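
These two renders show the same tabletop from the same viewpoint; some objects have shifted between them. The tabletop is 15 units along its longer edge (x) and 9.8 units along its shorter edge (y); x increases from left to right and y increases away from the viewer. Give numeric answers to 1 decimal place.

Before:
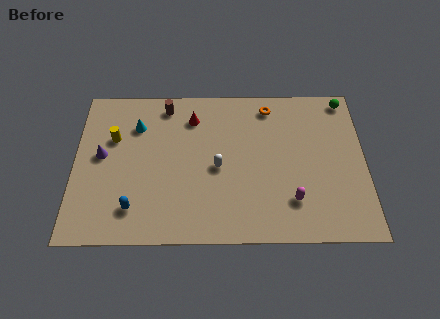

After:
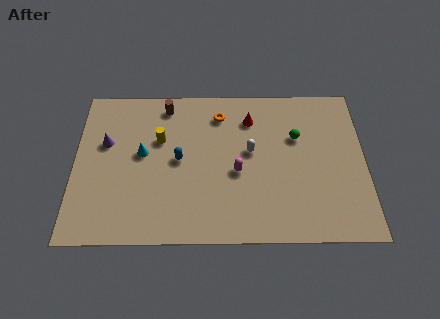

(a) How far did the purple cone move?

0.8

The purple cone was near (1.4, 5.3) before and (1.6, 6.1) after, so it travelled √(0.2² + 0.8²) ≈ 0.8 units.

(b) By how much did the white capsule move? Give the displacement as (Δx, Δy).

(1.7, 1.0)

The white capsule started near (7.4, 4.5) and ended near (9.1, 5.5).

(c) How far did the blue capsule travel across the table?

3.8

From (3.1, 2.0) to (5.4, 5.0), the blue capsule covered √(2.3² + 3.0²) ≈ 3.8 units.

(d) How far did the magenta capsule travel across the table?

3.3

From (11.2, 2.4) to (8.4, 4.2), the magenta capsule covered √(2.8² + 1.8²) ≈ 3.3 units.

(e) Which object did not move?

the brown cylinder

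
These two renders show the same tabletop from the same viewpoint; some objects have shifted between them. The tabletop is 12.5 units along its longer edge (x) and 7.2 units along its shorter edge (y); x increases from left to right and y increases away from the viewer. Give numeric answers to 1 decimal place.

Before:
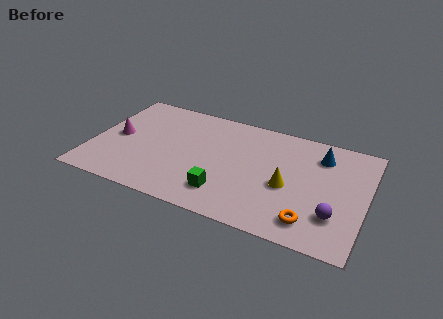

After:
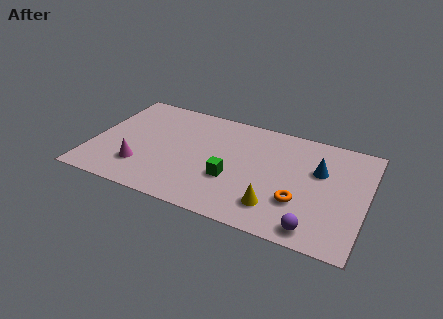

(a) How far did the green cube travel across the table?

1.0

The green cube moved from about (6.3, 1.6) to (6.5, 2.6), a distance of √(0.2² + 1.0²) ≈ 1.0.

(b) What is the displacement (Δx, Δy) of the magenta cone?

(1.3, -1.7)

From the two frames, the magenta cone sits at roughly (1.1, 3.6) before and (2.4, 1.9) after.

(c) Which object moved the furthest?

the magenta cone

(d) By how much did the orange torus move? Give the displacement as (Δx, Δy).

(-0.6, 1.0)

From the two frames, the orange torus sits at roughly (10.2, 1.3) before and (9.6, 2.3) after.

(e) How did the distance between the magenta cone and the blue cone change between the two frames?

-1.1

The distance was about 9.4 in the first image and 8.3 in the second, so they moved 1.1 units closer together.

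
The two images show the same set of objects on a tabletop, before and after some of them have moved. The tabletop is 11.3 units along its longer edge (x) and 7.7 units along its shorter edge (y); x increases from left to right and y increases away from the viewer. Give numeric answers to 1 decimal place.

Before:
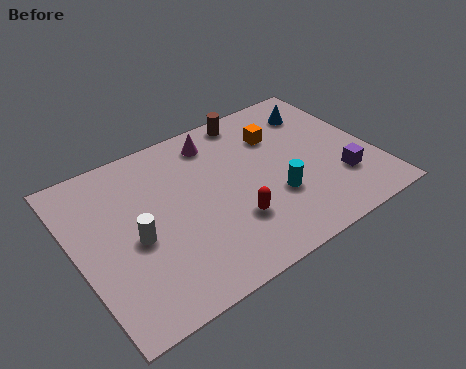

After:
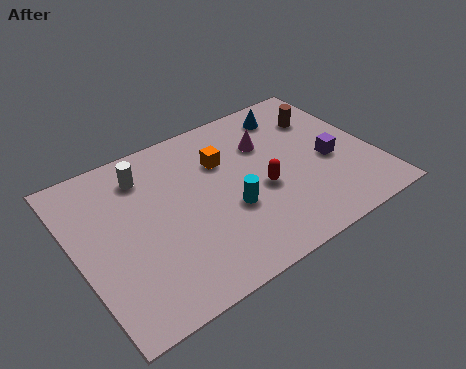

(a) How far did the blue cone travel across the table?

1.1

The blue cone moved from about (9.7, 6.0) to (8.7, 6.4), a distance of √(1.0² + 0.4²) ≈ 1.1.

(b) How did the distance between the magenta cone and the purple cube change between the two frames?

-3.0

Before: roughly 5.9 units apart; after: 2.9. That's 3.0 units closer together.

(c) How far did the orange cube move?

2.2

The orange cube moved from about (8.0, 5.5) to (5.8, 5.3), a distance of √(2.2² + 0.2²) ≈ 2.2.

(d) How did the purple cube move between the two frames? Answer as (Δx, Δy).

(-0.2, 1.1)

The purple cube started near (9.8, 2.2) and ended near (9.6, 3.3).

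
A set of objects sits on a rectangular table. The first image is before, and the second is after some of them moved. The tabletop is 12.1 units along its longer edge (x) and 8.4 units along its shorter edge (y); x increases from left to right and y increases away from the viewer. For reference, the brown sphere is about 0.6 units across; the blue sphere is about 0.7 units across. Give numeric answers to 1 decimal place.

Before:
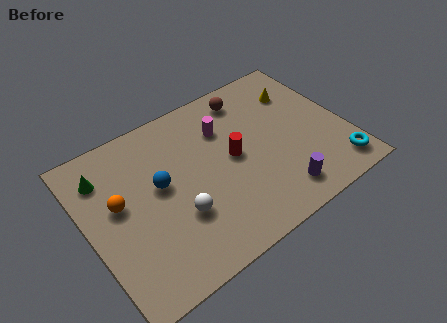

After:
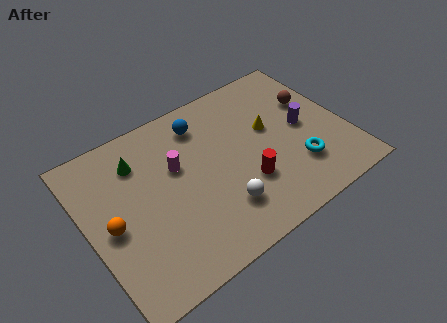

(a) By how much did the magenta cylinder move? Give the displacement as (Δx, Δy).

(-2.4, -0.8)

The magenta cylinder was at about (6.7, 6.0) and moved to about (4.3, 5.2).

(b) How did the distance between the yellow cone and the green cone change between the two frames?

-3.1

The distance was about 9.3 in the first image and 6.2 in the second, so they moved 3.1 units closer together.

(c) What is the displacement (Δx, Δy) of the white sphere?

(1.9, -0.7)

From the two frames, the white sphere sits at roughly (3.9, 2.8) before and (5.8, 2.1) after.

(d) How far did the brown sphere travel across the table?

3.3

From (8.1, 7.1) to (10.9, 5.4), the brown sphere covered √(2.8² + 1.7²) ≈ 3.3 units.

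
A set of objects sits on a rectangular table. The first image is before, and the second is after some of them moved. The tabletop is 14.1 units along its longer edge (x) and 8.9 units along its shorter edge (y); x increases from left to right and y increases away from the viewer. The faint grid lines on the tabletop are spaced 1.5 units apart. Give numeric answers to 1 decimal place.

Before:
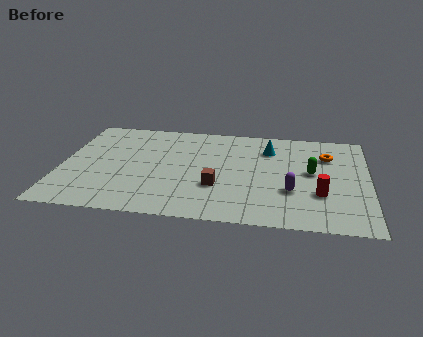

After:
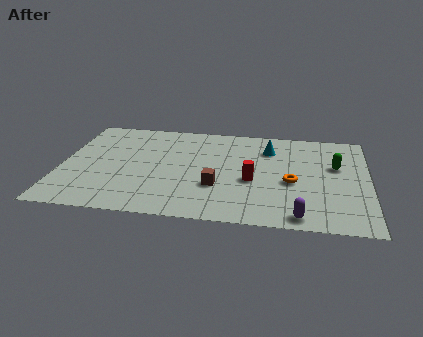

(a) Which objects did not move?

the cyan cone and the brown cube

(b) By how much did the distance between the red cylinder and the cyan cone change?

-1.4

The distance was about 4.5 in the first image and 3.1 in the second, so they moved 1.4 units closer together.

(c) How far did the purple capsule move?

2.1

The purple capsule was near (10.6, 3.0) before and (11.0, 0.9) after, so it travelled √(0.4² + 2.1²) ≈ 2.1 units.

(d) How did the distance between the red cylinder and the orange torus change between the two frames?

-1.7

The distance was about 3.5 in the first image and 1.8 in the second, so they moved 1.7 units closer together.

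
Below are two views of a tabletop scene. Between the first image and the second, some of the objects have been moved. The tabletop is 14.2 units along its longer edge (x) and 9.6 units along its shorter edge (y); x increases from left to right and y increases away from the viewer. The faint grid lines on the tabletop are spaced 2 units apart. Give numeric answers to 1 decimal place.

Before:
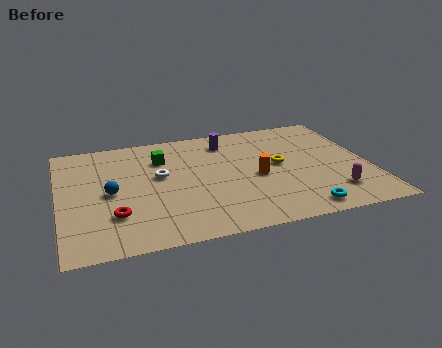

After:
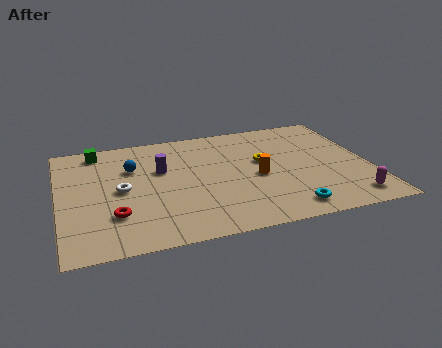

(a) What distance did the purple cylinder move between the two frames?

3.7

The purple cylinder was near (7.9, 7.8) before and (4.7, 6.0) after, so it travelled √(3.2² + 1.8²) ≈ 3.7 units.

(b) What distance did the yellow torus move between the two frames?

0.9

The yellow torus was near (10.1, 5.1) before and (9.4, 5.6) after, so it travelled √(0.7² + 0.5²) ≈ 0.9 units.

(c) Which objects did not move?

the red torus and the orange cylinder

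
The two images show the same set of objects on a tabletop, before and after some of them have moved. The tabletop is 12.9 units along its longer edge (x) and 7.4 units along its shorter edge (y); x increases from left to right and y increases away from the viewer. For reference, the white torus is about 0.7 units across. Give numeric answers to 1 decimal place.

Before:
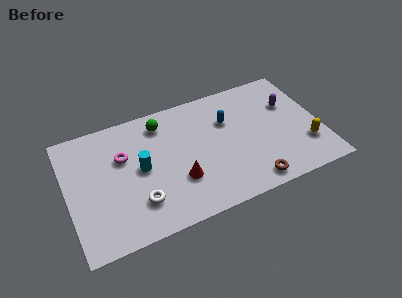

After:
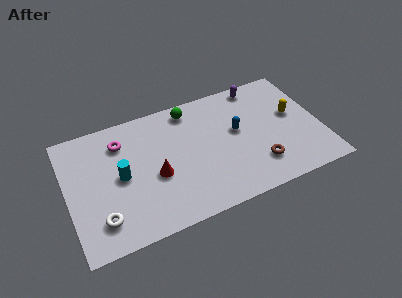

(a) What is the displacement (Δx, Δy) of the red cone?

(-1.1, 0.7)

The red cone was at about (5.5, 2.4) and moved to about (4.4, 3.1).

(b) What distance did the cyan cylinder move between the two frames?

1.0

The cyan cylinder moved from about (3.7, 3.8) to (2.7, 3.7), a distance of √(1.0² + 0.1²) ≈ 1.0.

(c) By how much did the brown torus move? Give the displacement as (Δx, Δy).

(0.5, 0.9)

From the two frames, the brown torus sits at roughly (9.0, 0.9) before and (9.5, 1.8) after.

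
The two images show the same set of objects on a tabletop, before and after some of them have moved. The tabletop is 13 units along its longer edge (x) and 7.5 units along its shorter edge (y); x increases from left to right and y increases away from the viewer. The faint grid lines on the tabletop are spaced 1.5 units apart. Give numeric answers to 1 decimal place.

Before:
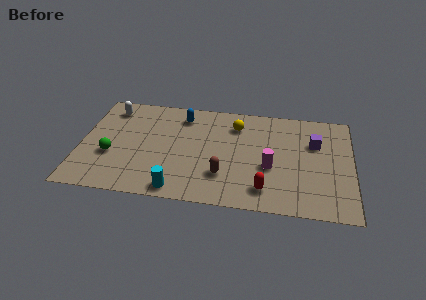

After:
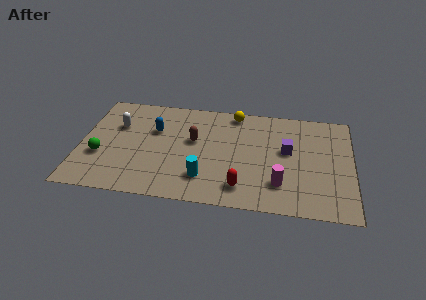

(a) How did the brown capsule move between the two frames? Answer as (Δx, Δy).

(-1.5, 2.3)

The brown capsule was at about (6.9, 2.1) and moved to about (5.4, 4.4).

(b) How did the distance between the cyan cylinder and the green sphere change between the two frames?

+1.2

The distance was about 3.9 in the first image and 5.1 in the second, so they moved 1.2 units further apart.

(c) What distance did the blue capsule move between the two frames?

1.8

The blue capsule moved from about (4.8, 6.1) to (3.5, 4.9), a distance of √(1.3² + 1.2²) ≈ 1.8.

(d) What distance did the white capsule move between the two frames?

1.3

From (1.3, 6.2) to (1.7, 5.0), the white capsule covered √(0.4² + 1.2²) ≈ 1.3 units.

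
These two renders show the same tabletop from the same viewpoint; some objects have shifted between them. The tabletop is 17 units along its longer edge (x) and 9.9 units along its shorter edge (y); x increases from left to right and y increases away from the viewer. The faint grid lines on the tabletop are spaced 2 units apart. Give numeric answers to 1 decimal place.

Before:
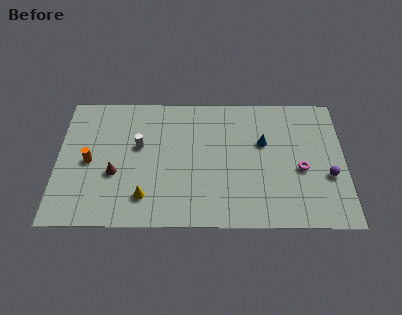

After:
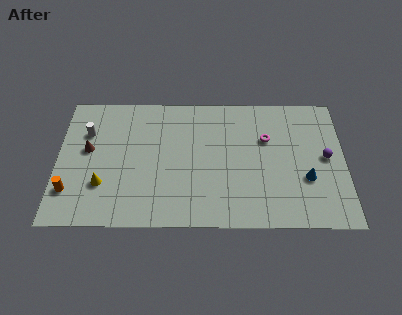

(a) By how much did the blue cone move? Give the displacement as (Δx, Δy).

(2.5, -2.7)

From the two frames, the blue cone sits at roughly (12.2, 6.2) before and (14.7, 3.5) after.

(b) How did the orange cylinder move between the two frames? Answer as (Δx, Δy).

(-1.1, -2.2)

The orange cylinder was at about (1.9, 4.7) and moved to about (0.8, 2.5).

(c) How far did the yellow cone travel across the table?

2.7

The yellow cone was near (5.2, 2.1) before and (2.7, 3.0) after, so it travelled √(2.5² + 0.9²) ≈ 2.7 units.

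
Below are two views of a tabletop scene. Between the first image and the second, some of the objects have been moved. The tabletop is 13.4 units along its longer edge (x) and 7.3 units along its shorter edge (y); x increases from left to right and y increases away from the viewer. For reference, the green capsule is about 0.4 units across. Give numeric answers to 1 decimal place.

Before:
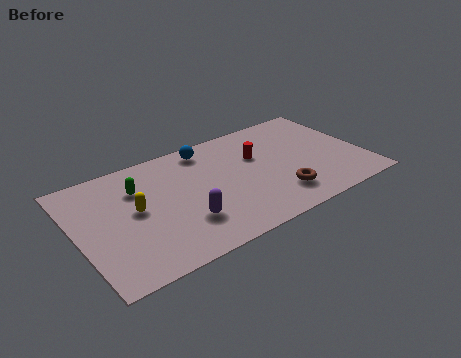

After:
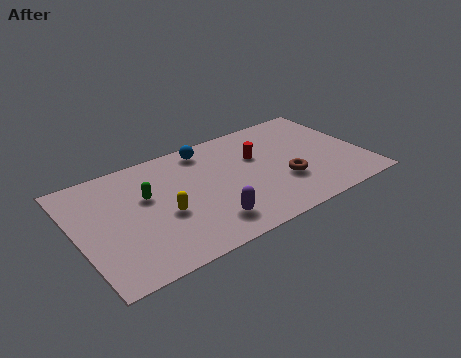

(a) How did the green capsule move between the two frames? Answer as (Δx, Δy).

(0.3, -0.7)

From the two frames, the green capsule sits at roughly (3.0, 5.2) before and (3.3, 4.5) after.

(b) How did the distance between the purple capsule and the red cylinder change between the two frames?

-0.4

The distance was about 4.7 in the first image and 4.3 in the second, so they moved 0.4 units closer together.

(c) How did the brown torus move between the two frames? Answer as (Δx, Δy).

(0.4, 0.8)

The brown torus started near (9.1, 1.7) and ended near (9.5, 2.5).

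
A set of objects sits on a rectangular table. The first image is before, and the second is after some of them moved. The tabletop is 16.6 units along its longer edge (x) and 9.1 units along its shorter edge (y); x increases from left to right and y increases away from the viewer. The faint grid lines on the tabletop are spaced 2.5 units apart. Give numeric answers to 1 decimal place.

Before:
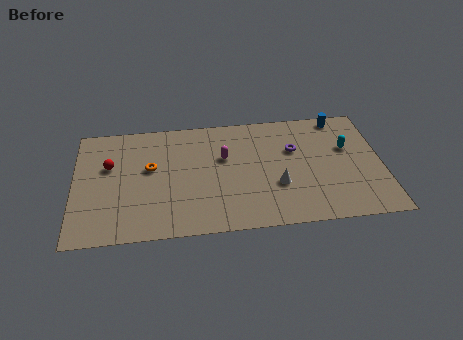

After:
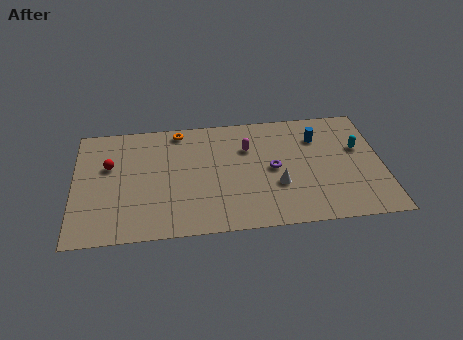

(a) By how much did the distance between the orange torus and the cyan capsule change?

-0.7

The distance was about 10.7 in the first image and 10.0 in the second, so they moved 0.7 units closer together.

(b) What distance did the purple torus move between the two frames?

1.8

The purple torus moved from about (11.9, 5.9) to (10.7, 4.5), a distance of √(1.2² + 1.4²) ≈ 1.8.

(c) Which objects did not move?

the red sphere and the white cone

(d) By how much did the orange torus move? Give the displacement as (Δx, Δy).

(1.6, 2.8)

From the two frames, the orange torus sits at roughly (4.1, 5.3) before and (5.7, 8.1) after.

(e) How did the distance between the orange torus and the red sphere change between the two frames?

+2.3

The distance was about 2.2 in the first image and 4.5 in the second, so they moved 2.3 units further apart.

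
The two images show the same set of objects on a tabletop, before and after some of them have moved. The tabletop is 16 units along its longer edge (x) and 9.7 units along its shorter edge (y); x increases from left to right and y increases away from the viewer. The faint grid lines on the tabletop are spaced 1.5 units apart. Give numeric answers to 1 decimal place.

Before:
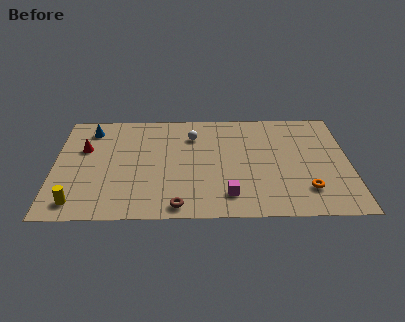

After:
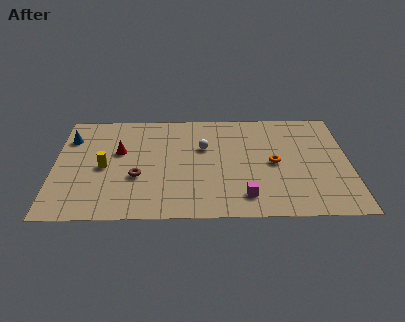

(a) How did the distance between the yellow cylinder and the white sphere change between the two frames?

-2.9

The distance was about 8.6 in the first image and 5.7 in the second, so they moved 2.9 units closer together.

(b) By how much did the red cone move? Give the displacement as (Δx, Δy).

(1.9, -0.3)

From the two frames, the red cone sits at roughly (1.6, 6.2) before and (3.5, 5.9) after.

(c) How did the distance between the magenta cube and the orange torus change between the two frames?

-0.9

The distance was about 4.2 in the first image and 3.3 in the second, so they moved 0.9 units closer together.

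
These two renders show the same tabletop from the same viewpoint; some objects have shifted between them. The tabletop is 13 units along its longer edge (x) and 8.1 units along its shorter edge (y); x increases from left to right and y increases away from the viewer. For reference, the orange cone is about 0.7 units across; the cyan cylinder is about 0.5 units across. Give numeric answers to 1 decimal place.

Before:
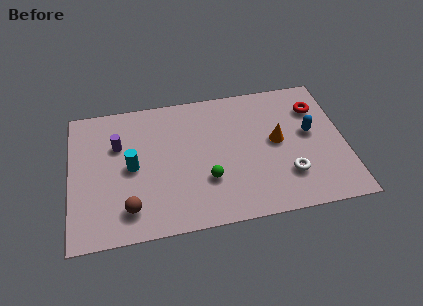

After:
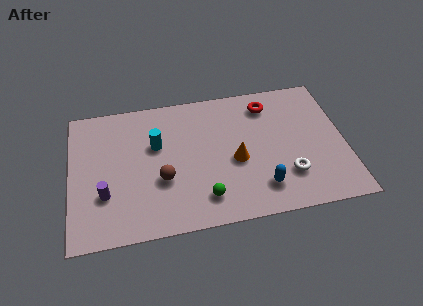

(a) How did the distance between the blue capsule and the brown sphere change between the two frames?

-4.4

The distance was about 9.2 in the first image and 4.8 in the second, so they moved 4.4 units closer together.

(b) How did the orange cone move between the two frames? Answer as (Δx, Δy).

(-2.0, -0.8)

The orange cone was at about (9.8, 4.3) and moved to about (7.8, 3.5).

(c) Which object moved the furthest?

the blue capsule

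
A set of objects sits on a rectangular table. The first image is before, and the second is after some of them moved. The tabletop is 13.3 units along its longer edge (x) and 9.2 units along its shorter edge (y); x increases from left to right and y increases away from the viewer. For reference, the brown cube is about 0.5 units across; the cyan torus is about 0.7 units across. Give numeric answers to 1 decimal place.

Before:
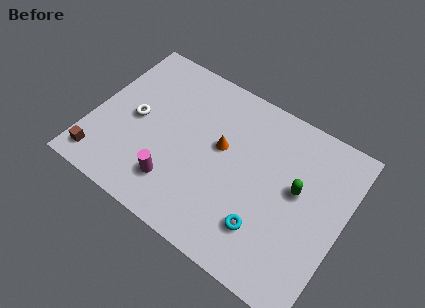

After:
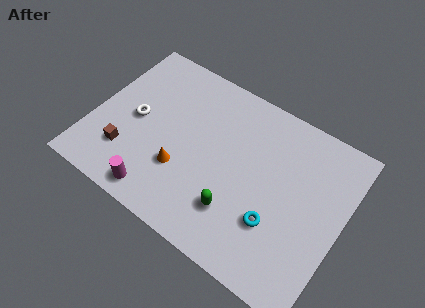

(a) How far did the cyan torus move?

0.8

The cyan torus moved from about (9.6, 2.3) to (10.1, 2.9), a distance of √(0.5² + 0.6²) ≈ 0.8.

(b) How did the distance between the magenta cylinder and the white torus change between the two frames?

+0.4

The distance was about 3.5 in the first image and 3.9 in the second, so they moved 0.4 units further apart.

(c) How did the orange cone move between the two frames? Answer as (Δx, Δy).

(-1.7, -2.3)

The orange cone started near (6.7, 5.3) and ended near (5.0, 3.0).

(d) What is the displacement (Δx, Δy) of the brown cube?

(1.2, 1.1)

The brown cube started near (0.9, 1.3) and ended near (2.1, 2.4).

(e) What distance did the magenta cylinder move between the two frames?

1.2

The magenta cylinder moved from about (4.8, 2.1) to (4.1, 1.1), a distance of √(0.7² + 1.0²) ≈ 1.2.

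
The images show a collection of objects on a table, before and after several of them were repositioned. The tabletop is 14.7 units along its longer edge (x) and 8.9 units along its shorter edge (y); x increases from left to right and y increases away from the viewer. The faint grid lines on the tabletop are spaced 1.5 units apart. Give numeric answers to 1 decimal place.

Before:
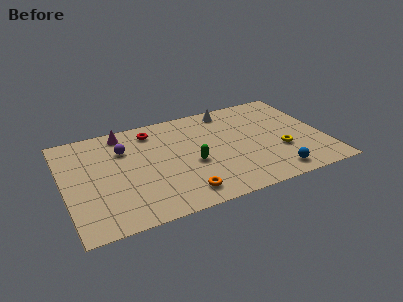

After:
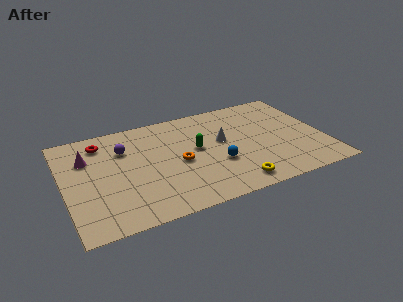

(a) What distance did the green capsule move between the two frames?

1.3

The green capsule moved from about (7.1, 3.7) to (7.5, 4.9), a distance of √(0.4² + 1.2²) ≈ 1.3.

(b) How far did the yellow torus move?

3.5

The yellow torus moved from about (12.1, 3.1) to (9.2, 1.2), a distance of √(2.9² + 1.9²) ≈ 3.5.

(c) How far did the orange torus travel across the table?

2.7

From (6.3, 1.4) to (6.4, 4.1), the orange torus covered √(0.1² + 2.7²) ≈ 2.7 units.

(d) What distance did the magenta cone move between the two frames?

2.7

From (3.6, 7.8) to (1.4, 6.2), the magenta cone covered √(2.2² + 1.6²) ≈ 2.7 units.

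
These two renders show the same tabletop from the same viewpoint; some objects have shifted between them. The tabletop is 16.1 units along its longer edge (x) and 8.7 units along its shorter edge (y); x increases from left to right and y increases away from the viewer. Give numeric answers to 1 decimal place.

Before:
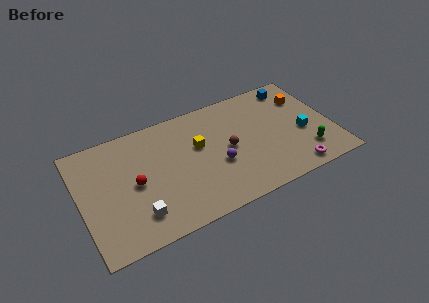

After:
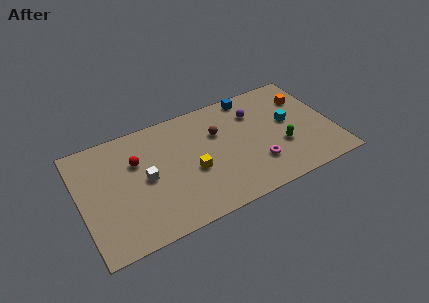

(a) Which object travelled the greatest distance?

the purple sphere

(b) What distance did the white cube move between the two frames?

2.5

From (3.3, 1.9) to (4.1, 4.3), the white cube covered √(0.8² + 2.4²) ≈ 2.5 units.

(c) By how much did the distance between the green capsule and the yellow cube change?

-1.7

Before: roughly 7.4 units apart; after: 5.7. That's 1.7 units closer together.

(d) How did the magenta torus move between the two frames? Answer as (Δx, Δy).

(-2.2, 1.4)

The magenta torus was at about (13.2, 1.0) and moved to about (11.0, 2.4).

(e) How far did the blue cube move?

2.8

The blue cube was near (14.1, 7.5) before and (11.3, 7.8) after, so it travelled √(2.8² + 0.3²) ≈ 2.8 units.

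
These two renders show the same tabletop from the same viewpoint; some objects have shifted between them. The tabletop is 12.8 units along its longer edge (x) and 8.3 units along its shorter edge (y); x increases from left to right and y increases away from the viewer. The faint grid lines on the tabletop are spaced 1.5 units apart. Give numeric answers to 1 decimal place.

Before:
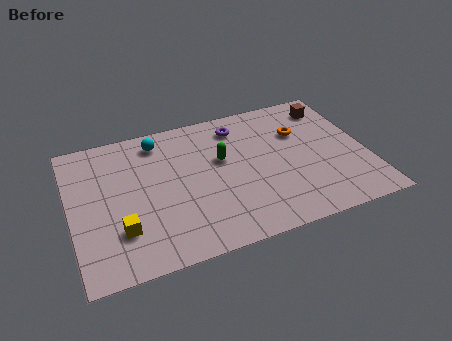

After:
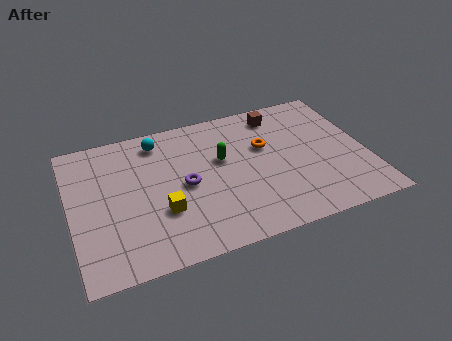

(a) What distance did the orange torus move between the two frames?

1.6

From (10.1, 5.6) to (8.5, 5.2), the orange torus covered √(1.6² + 0.4²) ≈ 1.6 units.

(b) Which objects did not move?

the cyan sphere and the green capsule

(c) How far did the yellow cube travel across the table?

1.9

From (2.0, 2.3) to (3.8, 2.8), the yellow cube covered √(1.8² + 0.5²) ≈ 1.9 units.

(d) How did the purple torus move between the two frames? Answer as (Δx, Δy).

(-2.6, -2.8)

The purple torus started near (7.5, 6.8) and ended near (4.9, 4.0).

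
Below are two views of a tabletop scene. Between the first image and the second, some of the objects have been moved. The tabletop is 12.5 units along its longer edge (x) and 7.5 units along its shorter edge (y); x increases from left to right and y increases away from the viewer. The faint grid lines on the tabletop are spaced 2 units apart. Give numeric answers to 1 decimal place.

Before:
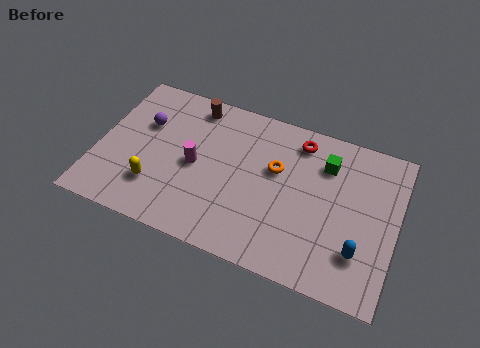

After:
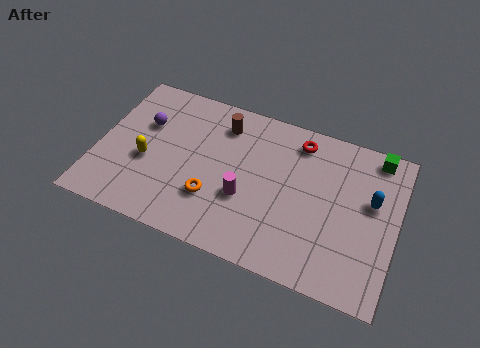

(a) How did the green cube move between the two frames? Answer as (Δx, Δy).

(2.0, 1.1)

From the two frames, the green cube sits at roughly (9.4, 5.6) before and (11.4, 6.7) after.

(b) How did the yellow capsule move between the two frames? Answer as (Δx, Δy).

(-0.5, 1.1)

The yellow capsule started near (2.6, 2.0) and ended near (2.1, 3.1).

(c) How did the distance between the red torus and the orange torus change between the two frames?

+3.2

They were about 1.9 units apart before and 5.1 after — 3.2 units further apart.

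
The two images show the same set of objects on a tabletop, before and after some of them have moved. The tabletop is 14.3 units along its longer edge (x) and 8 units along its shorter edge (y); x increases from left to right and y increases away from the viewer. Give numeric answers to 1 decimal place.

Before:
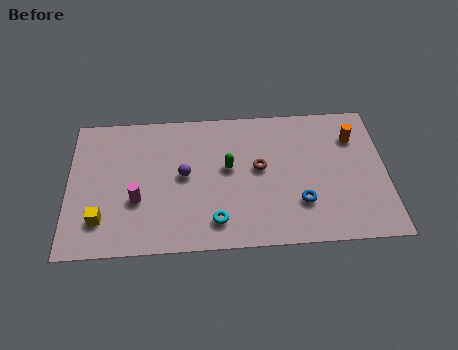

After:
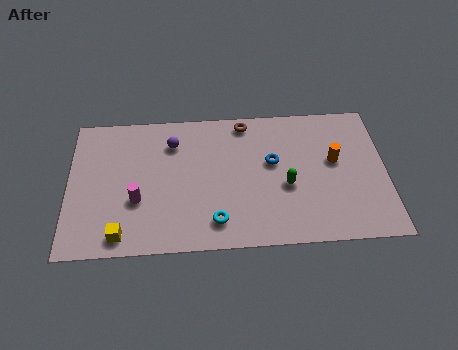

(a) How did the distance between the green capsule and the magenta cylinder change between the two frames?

+2.3

The distance was about 4.4 in the first image and 6.7 in the second, so they moved 2.3 units further apart.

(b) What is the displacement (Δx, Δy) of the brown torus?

(-0.6, 2.7)

From the two frames, the brown torus sits at roughly (8.6, 4.4) before and (8.0, 7.1) after.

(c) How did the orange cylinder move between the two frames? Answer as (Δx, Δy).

(-0.9, -1.3)

The orange cylinder started near (12.9, 5.9) and ended near (12.0, 4.6).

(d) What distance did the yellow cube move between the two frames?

1.3

The yellow cube was near (1.5, 1.9) before and (2.4, 1.0) after, so it travelled √(0.9² + 0.9²) ≈ 1.3 units.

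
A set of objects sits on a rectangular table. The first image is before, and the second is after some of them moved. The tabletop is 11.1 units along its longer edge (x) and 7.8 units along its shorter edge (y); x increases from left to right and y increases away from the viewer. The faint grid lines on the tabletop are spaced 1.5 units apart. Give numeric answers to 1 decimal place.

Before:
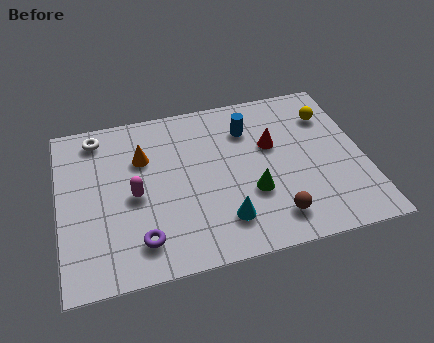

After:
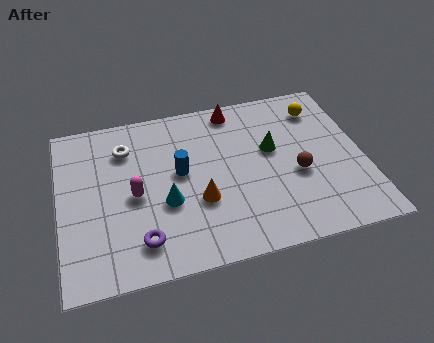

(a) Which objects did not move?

the purple torus and the magenta capsule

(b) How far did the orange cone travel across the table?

3.1

From (3.1, 5.3) to (5.0, 2.8), the orange cone covered √(1.9² + 2.5²) ≈ 3.1 units.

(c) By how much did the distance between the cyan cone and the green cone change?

+2.8

Before: roughly 1.5 units apart; after: 4.3. That's 2.8 units further apart.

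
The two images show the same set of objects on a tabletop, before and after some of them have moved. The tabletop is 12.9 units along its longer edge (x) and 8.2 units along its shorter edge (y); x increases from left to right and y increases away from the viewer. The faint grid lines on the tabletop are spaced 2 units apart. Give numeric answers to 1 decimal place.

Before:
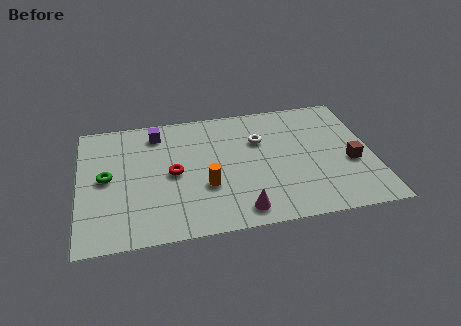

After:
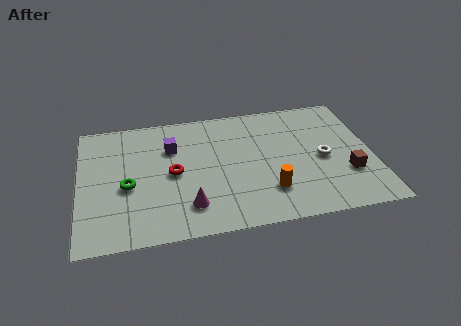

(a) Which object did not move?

the red torus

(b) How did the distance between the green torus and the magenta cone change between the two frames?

-3.4

Before: roughly 6.5 units apart; after: 3.1. That's 3.4 units closer together.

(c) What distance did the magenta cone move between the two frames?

2.3

The magenta cone was near (6.9, 1.1) before and (4.7, 1.8) after, so it travelled √(2.2² + 0.7²) ≈ 2.3 units.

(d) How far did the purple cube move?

1.3

From (3.5, 6.8) to (4.1, 5.7), the purple cube covered √(0.6² + 1.1²) ≈ 1.3 units.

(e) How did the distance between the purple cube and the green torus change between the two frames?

-0.5

The distance was about 3.5 in the first image and 3.0 in the second, so they moved 0.5 units closer together.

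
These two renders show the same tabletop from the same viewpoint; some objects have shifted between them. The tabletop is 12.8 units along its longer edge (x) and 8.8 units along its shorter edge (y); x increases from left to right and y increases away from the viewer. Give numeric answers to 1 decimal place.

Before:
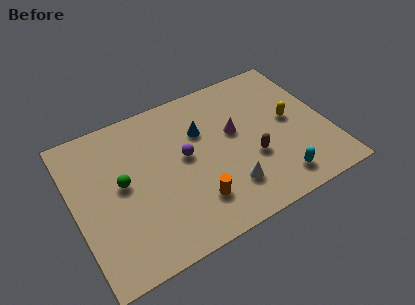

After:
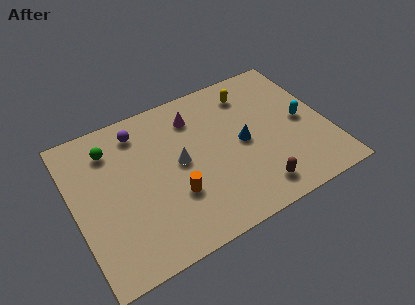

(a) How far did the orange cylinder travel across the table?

1.2

From (5.7, 2.1) to (4.8, 2.9), the orange cylinder covered √(0.9² + 0.8²) ≈ 1.2 units.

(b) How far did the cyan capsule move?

3.4

The cyan capsule moved from about (9.8, 1.4) to (11.6, 4.3), a distance of √(1.8² + 2.9²) ≈ 3.4.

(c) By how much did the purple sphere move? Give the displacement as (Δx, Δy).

(-2.0, 2.5)

The purple sphere was at about (5.6, 4.8) and moved to about (3.6, 7.3).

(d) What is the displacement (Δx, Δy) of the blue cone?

(1.9, -1.6)

The blue cone started near (6.6, 5.9) and ended near (8.5, 4.3).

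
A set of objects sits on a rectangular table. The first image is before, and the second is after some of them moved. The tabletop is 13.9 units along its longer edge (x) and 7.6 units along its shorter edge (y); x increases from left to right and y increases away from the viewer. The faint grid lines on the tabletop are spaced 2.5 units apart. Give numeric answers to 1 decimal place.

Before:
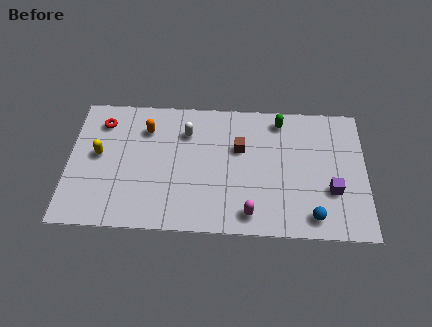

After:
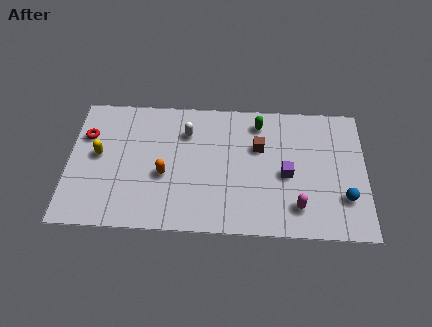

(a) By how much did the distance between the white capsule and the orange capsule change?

+0.8

Before: roughly 1.9 units apart; after: 2.7. That's 0.8 units further apart.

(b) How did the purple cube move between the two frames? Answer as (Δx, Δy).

(-2.1, 0.8)

The purple cube started near (12.3, 2.6) and ended near (10.2, 3.4).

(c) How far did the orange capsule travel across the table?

2.8

From (3.6, 5.7) to (4.5, 3.1), the orange capsule covered √(0.9² + 2.6²) ≈ 2.8 units.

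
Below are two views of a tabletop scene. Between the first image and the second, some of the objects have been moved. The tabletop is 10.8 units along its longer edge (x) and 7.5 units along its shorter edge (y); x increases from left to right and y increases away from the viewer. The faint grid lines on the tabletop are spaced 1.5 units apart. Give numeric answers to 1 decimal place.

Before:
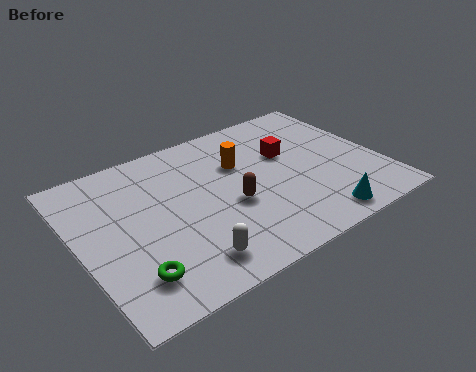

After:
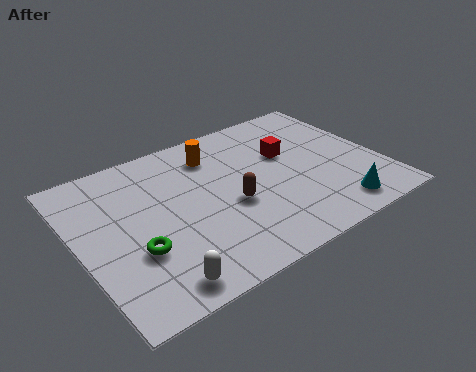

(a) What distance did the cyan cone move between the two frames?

0.7

The cyan cone moved from about (8.0, 0.9) to (8.7, 1.1), a distance of √(0.7² + 0.2²) ≈ 0.7.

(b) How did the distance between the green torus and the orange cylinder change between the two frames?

-0.9

Before: roughly 5.6 units apart; after: 4.7. That's 0.9 units closer together.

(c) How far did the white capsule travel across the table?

1.3

The white capsule was near (3.4, 1.3) before and (2.2, 0.9) after, so it travelled √(1.2² + 0.4²) ≈ 1.3 units.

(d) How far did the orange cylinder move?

1.2

The orange cylinder was near (6.0, 5.0) before and (5.2, 5.9) after, so it travelled √(0.8² + 0.9²) ≈ 1.2 units.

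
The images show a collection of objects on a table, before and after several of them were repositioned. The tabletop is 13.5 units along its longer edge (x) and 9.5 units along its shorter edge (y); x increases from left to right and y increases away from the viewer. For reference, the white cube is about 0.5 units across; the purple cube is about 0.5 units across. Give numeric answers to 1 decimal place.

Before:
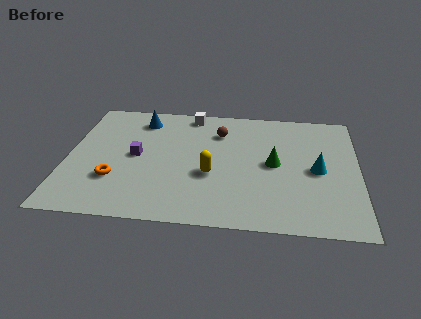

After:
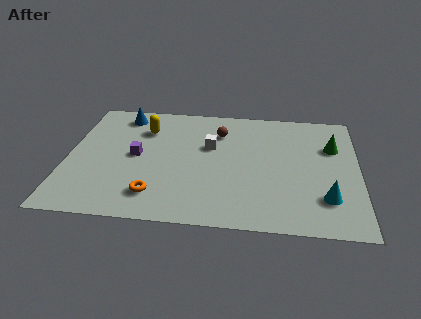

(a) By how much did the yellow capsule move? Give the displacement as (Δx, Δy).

(-3.2, 3.3)

The yellow capsule started near (6.7, 3.7) and ended near (3.5, 7.0).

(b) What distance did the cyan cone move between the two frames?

2.1

From (11.6, 4.5) to (12.0, 2.4), the cyan cone covered √(0.4² + 2.1²) ≈ 2.1 units.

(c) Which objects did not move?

the brown sphere and the purple cube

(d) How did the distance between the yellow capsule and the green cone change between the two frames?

+5.7

The distance was about 3.1 in the first image and 8.8 in the second, so they moved 5.7 units further apart.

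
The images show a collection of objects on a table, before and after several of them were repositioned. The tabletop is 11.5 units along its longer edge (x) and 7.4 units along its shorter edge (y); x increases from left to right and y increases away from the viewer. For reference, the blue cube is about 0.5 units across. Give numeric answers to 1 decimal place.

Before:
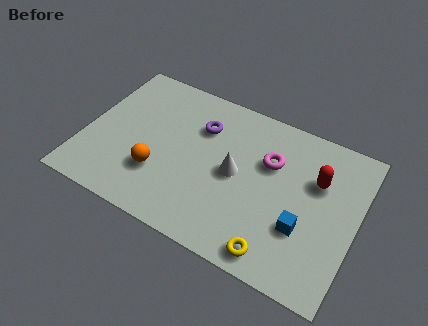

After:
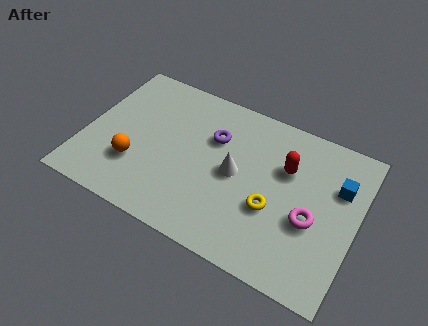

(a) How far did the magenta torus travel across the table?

2.8

The magenta torus moved from about (7.7, 4.9) to (9.7, 3.0), a distance of √(2.0² + 1.9²) ≈ 2.8.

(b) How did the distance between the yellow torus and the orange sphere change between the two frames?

+0.4

They were about 5.4 units apart before and 5.8 after — 0.4 units further apart.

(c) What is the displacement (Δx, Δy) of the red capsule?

(-1.3, 0.0)

The red capsule was at about (9.7, 4.9) and moved to about (8.4, 4.9).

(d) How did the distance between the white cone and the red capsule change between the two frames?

-1.2

Before: roughly 3.5 units apart; after: 2.3. That's 1.2 units closer together.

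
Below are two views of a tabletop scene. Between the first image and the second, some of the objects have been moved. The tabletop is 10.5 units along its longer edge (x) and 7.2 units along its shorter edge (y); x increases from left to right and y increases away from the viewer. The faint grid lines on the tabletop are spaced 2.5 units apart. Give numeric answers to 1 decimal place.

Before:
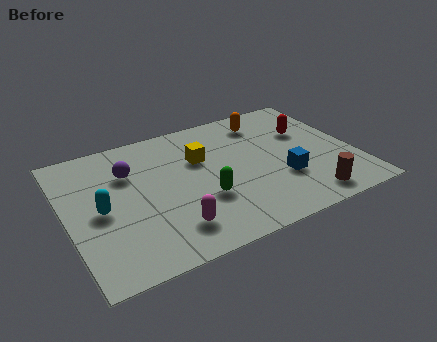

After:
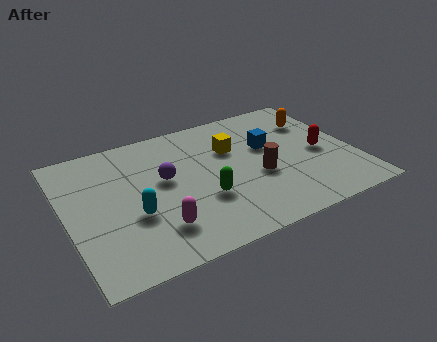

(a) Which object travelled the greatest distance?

the brown cylinder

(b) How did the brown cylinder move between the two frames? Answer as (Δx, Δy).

(-1.5, 1.9)

The brown cylinder was at about (8.4, 1.0) and moved to about (6.9, 2.9).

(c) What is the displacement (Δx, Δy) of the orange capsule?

(1.8, -0.7)

The orange capsule was at about (7.6, 5.9) and moved to about (9.4, 5.2).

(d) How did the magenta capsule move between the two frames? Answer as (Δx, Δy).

(-0.5, 0.2)

From the two frames, the magenta capsule sits at roughly (3.5, 1.5) before and (3.0, 1.7) after.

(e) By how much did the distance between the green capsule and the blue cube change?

+0.4

The distance was about 2.9 in the first image and 3.3 in the second, so they moved 0.4 units further apart.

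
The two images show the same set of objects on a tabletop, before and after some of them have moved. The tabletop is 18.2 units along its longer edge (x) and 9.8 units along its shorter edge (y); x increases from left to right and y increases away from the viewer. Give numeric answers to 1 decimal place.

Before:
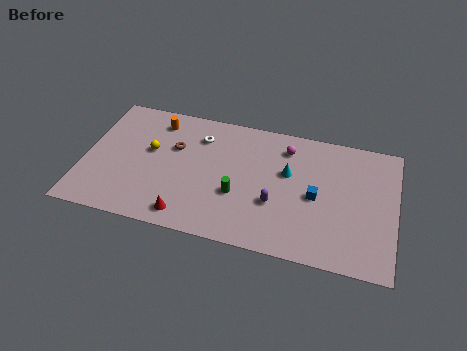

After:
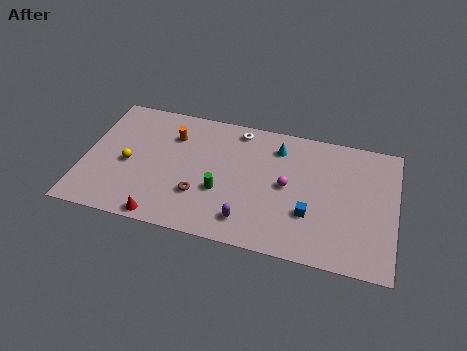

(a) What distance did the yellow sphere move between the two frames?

1.8

The yellow sphere moved from about (3.8, 5.7) to (2.6, 4.4), a distance of √(1.2² + 1.3²) ≈ 1.8.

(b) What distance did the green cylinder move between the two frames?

1.0

The green cylinder moved from about (9.1, 3.6) to (8.1, 3.6), a distance of √(1.0² + 0.0²) ≈ 1.0.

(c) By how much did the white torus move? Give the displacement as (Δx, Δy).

(2.2, 1.1)

The white torus started near (6.6, 7.5) and ended near (8.8, 8.6).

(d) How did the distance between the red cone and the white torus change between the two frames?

+2.5

The distance was about 6.2 in the first image and 8.7 in the second, so they moved 2.5 units further apart.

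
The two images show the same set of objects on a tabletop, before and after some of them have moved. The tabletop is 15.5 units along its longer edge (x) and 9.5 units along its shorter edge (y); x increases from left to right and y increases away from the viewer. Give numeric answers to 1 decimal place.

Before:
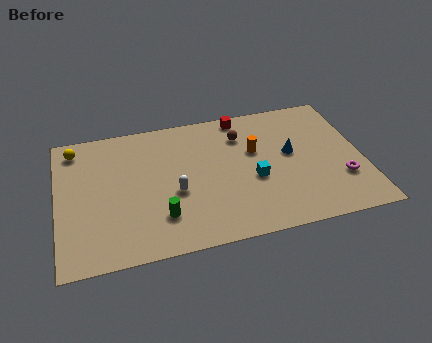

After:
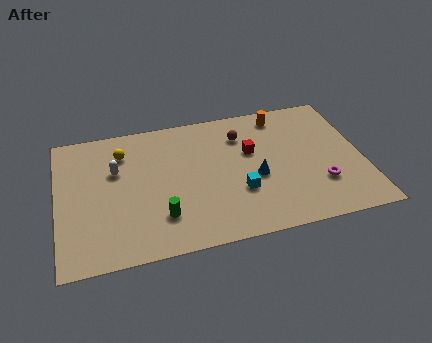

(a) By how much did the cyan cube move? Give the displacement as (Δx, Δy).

(-0.8, -0.7)

The cyan cube started near (9.9, 3.9) and ended near (9.1, 3.2).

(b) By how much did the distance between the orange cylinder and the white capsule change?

+4.2

Before: roughly 4.7 units apart; after: 8.9. That's 4.2 units further apart.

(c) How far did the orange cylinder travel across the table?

2.7

The orange cylinder moved from about (10.1, 5.9) to (11.6, 8.2), a distance of √(1.5² + 2.3²) ≈ 2.7.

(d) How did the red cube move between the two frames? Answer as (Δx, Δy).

(0.3, -2.7)

The red cube started near (9.6, 8.6) and ended near (9.9, 5.9).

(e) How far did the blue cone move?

2.3

From (11.9, 5.3) to (10.0, 4.0), the blue cone covered √(1.9² + 1.3²) ≈ 2.3 units.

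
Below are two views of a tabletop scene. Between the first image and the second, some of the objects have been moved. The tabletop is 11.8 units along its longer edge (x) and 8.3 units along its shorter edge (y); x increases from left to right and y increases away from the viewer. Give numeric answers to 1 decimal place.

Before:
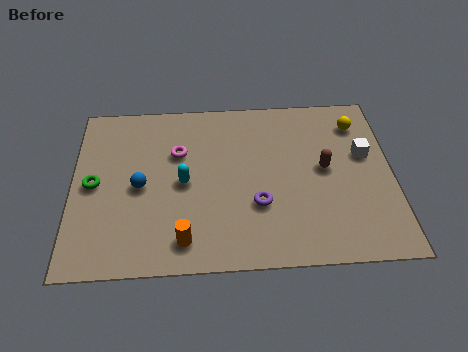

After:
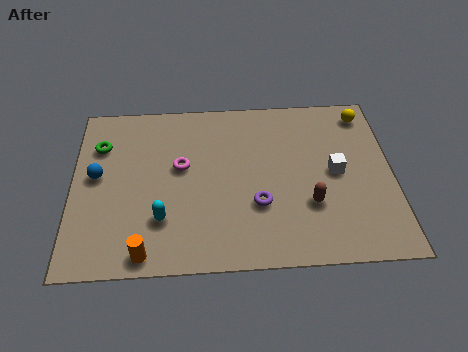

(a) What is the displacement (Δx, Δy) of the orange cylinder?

(-1.4, -0.5)

The orange cylinder started near (4.1, 1.3) and ended near (2.7, 0.8).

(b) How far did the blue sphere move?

1.7

The blue sphere moved from about (2.5, 3.9) to (0.9, 4.5), a distance of √(1.6² + 0.6²) ≈ 1.7.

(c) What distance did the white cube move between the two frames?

1.4

The white cube moved from about (10.8, 5.0) to (9.7, 4.2), a distance of √(1.1² + 0.8²) ≈ 1.4.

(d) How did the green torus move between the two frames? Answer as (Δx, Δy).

(0.2, 1.9)

From the two frames, the green torus sits at roughly (0.8, 4.1) before and (1.0, 6.0) after.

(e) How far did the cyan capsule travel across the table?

1.9

From (4.1, 4.0) to (3.3, 2.3), the cyan capsule covered √(0.8² + 1.7²) ≈ 1.9 units.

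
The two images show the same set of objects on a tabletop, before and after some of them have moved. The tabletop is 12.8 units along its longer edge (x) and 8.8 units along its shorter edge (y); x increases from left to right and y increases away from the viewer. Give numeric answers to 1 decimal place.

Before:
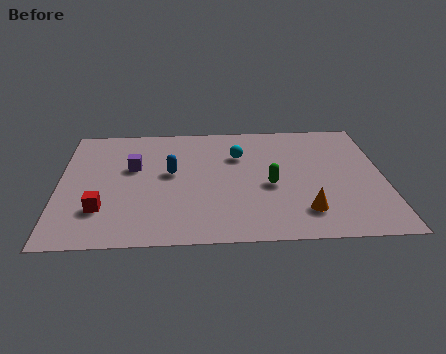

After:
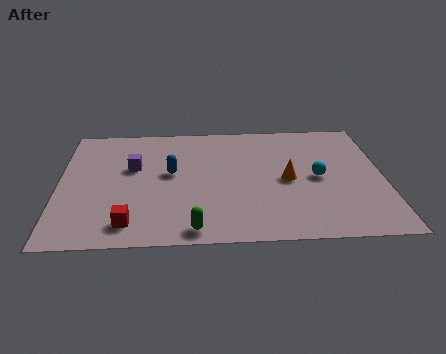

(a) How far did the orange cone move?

2.4

The orange cone moved from about (9.6, 1.9) to (9.0, 4.2), a distance of √(0.6² + 2.3²) ≈ 2.4.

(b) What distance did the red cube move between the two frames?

1.5

The red cube moved from about (1.7, 2.4) to (2.8, 1.4), a distance of √(1.1² + 1.0²) ≈ 1.5.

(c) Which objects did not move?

the purple cube and the blue capsule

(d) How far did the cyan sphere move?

3.6

From (7.1, 6.1) to (10.2, 4.3), the cyan sphere covered √(3.1² + 1.8²) ≈ 3.6 units.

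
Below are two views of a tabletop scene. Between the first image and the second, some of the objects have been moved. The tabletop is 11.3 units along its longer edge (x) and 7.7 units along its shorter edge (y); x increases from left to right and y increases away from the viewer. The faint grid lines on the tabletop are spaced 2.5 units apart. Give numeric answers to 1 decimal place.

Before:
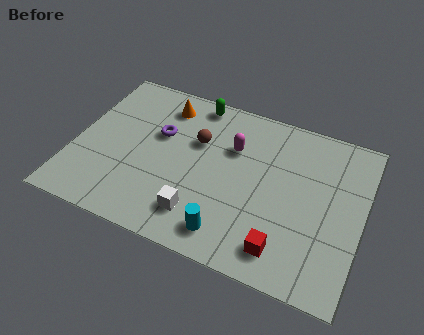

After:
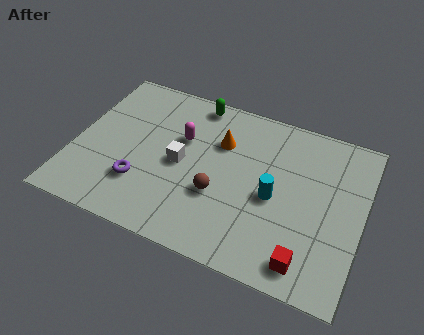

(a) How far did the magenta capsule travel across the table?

2.0

From (6.1, 5.2) to (4.1, 4.9), the magenta capsule covered √(2.0² + 0.3²) ≈ 2.0 units.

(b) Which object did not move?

the green capsule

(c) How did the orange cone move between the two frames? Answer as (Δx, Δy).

(2.4, -1.0)

From the two frames, the orange cone sits at roughly (3.2, 6.3) before and (5.6, 5.3) after.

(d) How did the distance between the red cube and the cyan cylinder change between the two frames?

+0.7

They were about 2.1 units apart before and 2.8 after — 0.7 units further apart.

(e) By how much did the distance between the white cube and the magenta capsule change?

-2.5

The distance was about 3.7 in the first image and 1.2 in the second, so they moved 2.5 units closer together.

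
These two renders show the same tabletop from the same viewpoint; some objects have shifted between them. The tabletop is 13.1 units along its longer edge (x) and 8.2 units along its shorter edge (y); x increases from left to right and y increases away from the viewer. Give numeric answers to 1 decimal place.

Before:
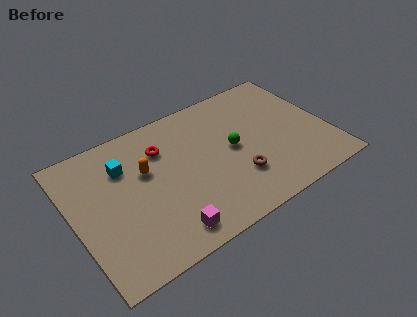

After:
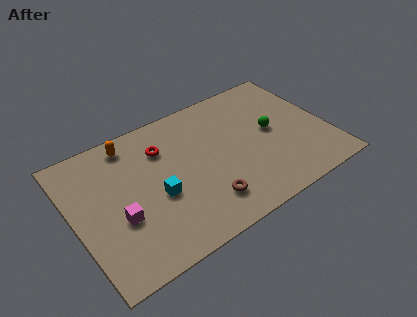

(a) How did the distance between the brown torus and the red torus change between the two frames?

-0.4

The distance was about 4.9 in the first image and 4.5 in the second, so they moved 0.4 units closer together.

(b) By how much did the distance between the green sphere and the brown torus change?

+2.9

They were about 1.8 units apart before and 4.7 after — 2.9 units further apart.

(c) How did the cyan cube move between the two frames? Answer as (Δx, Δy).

(1.3, -2.5)

From the two frames, the cyan cube sits at roughly (2.8, 5.9) before and (4.1, 3.4) after.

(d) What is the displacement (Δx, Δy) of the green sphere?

(2.1, 0.1)

The green sphere was at about (8.2, 4.2) and moved to about (10.3, 4.3).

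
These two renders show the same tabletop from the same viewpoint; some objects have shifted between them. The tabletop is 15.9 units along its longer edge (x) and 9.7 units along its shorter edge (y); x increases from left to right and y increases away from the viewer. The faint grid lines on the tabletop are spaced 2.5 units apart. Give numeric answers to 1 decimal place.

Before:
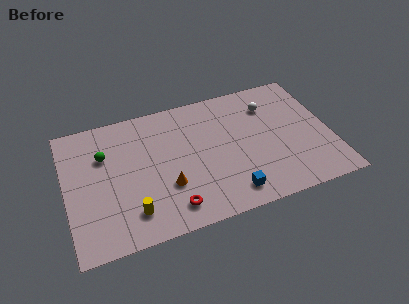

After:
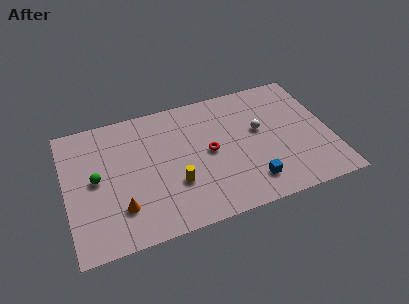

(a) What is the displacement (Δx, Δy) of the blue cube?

(1.3, 0.4)

The blue cube was at about (9.5, 1.5) and moved to about (10.8, 1.9).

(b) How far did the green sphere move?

1.7

The green sphere moved from about (2.4, 6.6) to (1.8, 5.0), a distance of √(0.6² + 1.6²) ≈ 1.7.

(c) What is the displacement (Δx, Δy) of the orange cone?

(-2.8, -0.7)

The orange cone was at about (5.9, 3.2) and moved to about (3.1, 2.5).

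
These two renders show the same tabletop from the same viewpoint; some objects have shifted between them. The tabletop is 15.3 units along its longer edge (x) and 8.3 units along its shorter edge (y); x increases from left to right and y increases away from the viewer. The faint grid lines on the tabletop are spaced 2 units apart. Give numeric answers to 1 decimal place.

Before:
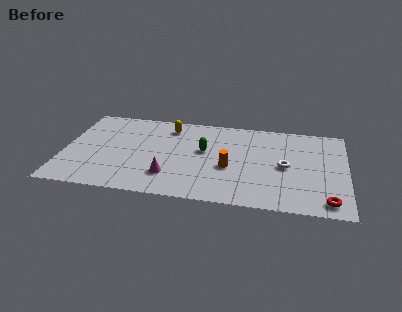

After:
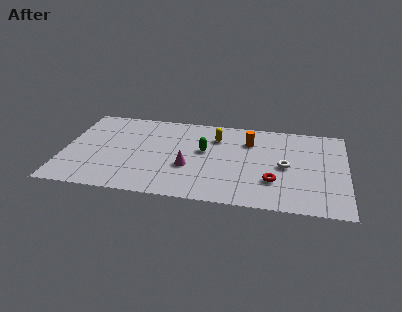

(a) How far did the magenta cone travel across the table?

1.4

From (5.8, 2.1) to (6.8, 3.1), the magenta cone covered √(1.0² + 1.0²) ≈ 1.4 units.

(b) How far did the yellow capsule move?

2.7

From (5.6, 6.8) to (8.2, 6.2), the yellow capsule covered √(2.6² + 0.6²) ≈ 2.7 units.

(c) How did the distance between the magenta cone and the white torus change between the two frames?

-1.2

The distance was about 6.5 in the first image and 5.3 in the second, so they moved 1.2 units closer together.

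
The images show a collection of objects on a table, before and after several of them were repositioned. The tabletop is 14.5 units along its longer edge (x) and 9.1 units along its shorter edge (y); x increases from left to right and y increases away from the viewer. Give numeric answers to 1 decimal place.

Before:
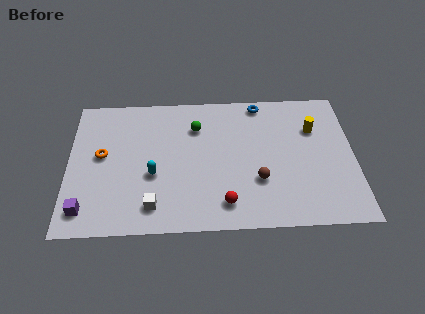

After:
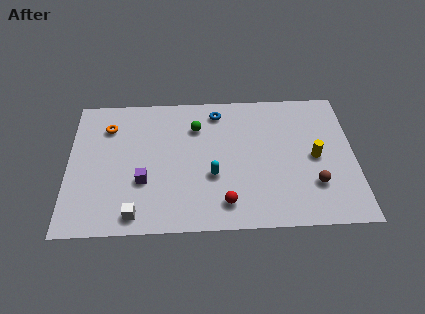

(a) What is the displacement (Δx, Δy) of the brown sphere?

(2.8, -0.4)

The brown sphere started near (9.6, 3.0) and ended near (12.4, 2.6).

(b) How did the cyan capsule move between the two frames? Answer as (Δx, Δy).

(3.0, -0.2)

The cyan capsule was at about (4.3, 3.6) and moved to about (7.3, 3.4).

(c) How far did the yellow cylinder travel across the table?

1.9

The yellow cylinder was near (12.5, 6.3) before and (12.5, 4.4) after, so it travelled √(0.0² + 1.9²) ≈ 1.9 units.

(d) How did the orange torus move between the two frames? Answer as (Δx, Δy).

(0.3, 1.9)

The orange torus started near (1.7, 5.0) and ended near (2.0, 6.9).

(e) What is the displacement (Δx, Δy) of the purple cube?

(2.9, 1.7)

The purple cube started near (0.9, 1.5) and ended near (3.8, 3.2).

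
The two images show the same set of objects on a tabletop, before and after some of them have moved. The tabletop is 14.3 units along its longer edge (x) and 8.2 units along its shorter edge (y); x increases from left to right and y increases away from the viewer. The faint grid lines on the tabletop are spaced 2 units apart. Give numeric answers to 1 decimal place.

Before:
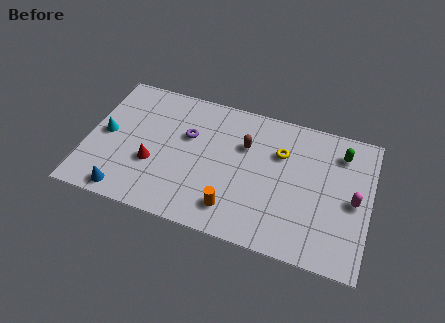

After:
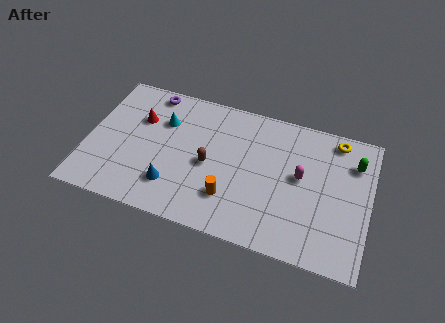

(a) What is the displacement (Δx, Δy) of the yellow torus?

(2.7, 1.6)

The yellow torus was at about (9.7, 5.6) and moved to about (12.4, 7.2).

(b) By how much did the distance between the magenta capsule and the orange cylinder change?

-2.2

The distance was about 6.3 in the first image and 4.1 in the second, so they moved 2.2 units closer together.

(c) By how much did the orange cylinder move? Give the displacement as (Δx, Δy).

(-0.2, 0.6)

The orange cylinder started near (7.6, 1.6) and ended near (7.4, 2.2).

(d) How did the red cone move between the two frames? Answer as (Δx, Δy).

(-0.9, 2.5)

From the two frames, the red cone sits at roughly (3.4, 3.0) before and (2.5, 5.5) after.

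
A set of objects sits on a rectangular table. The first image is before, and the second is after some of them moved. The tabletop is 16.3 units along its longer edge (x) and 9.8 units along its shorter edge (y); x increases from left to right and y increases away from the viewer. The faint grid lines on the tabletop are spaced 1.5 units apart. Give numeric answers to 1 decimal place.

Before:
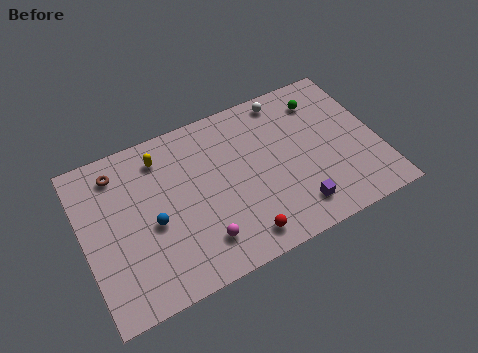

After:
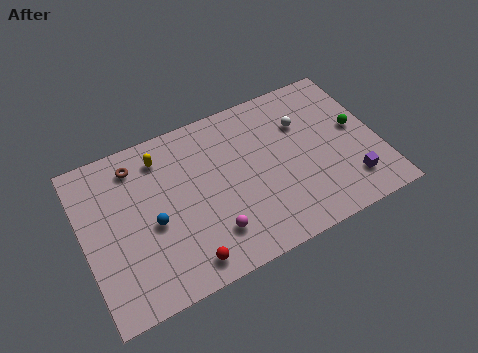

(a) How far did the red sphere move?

3.1

The red sphere moved from about (8.2, 1.4) to (5.1, 1.3), a distance of √(3.1² + 0.1²) ≈ 3.1.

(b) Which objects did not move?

the blue sphere and the yellow capsule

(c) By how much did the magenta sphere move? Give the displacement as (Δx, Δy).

(0.6, 0.2)

The magenta sphere was at about (6.1, 2.1) and moved to about (6.7, 2.3).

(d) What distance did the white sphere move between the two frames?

2.0

The white sphere moved from about (11.7, 8.7) to (12.4, 6.8), a distance of √(0.7² + 1.9²) ≈ 2.0.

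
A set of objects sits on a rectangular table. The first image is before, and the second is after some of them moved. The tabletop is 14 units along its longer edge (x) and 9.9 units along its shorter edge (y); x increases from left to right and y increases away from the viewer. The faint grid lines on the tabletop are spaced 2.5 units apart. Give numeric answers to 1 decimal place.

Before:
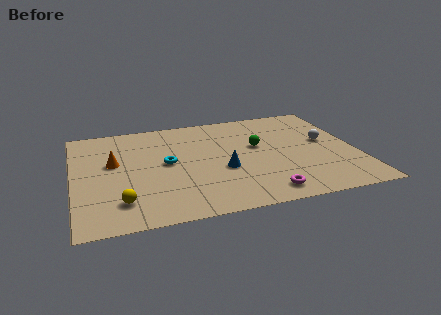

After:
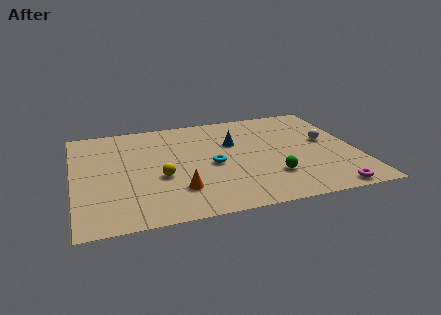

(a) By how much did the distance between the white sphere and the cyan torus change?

-2.1

Before: roughly 8.0 units apart; after: 5.9. That's 2.1 units closer together.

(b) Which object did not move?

the white sphere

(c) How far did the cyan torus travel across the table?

2.3

From (4.6, 5.2) to (6.8, 4.5), the cyan torus covered √(2.2² + 0.7²) ≈ 2.3 units.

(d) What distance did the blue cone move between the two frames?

2.6

The blue cone moved from about (7.3, 3.9) to (8.0, 6.4), a distance of √(0.7² + 2.5²) ≈ 2.6.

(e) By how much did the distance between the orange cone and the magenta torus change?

-1.0

They were about 8.4 units apart before and 7.4 after — 1.0 units closer together.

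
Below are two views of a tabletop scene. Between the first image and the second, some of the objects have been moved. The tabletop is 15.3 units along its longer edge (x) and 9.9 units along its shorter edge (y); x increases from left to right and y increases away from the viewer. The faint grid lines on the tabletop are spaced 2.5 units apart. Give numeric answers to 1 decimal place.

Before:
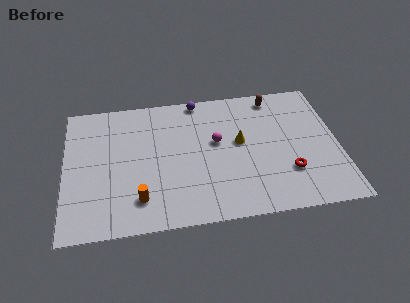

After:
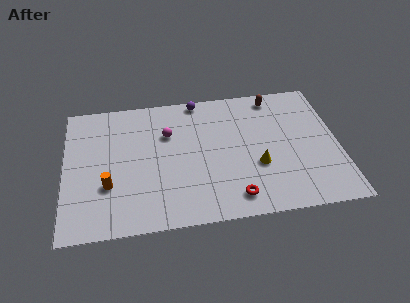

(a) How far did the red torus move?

3.4

From (12.4, 2.9) to (9.3, 1.5), the red torus covered √(3.1² + 1.4²) ≈ 3.4 units.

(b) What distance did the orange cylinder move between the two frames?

2.1

The orange cylinder was near (4.1, 2.1) before and (2.4, 3.3) after, so it travelled √(1.7² + 1.2²) ≈ 2.1 units.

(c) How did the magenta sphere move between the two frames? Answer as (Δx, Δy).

(-2.7, 1.0)

The magenta sphere started near (8.5, 5.7) and ended near (5.8, 6.7).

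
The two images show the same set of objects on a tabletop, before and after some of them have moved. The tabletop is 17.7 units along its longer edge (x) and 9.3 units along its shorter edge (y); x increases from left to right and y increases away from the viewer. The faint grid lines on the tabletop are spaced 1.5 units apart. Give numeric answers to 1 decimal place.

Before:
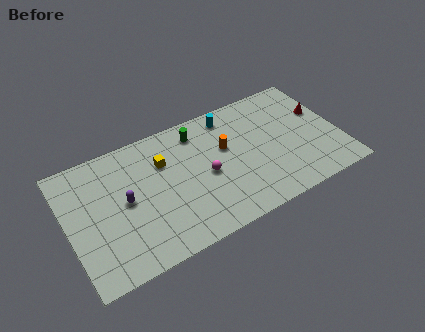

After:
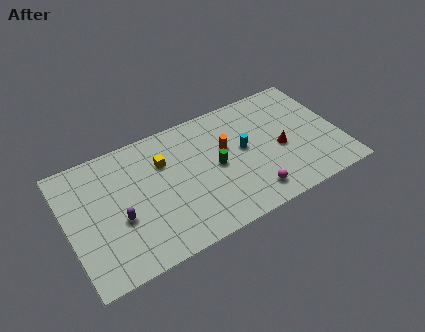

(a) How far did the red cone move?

3.4

From (16.8, 5.8) to (13.8, 4.1), the red cone covered √(3.0² + 1.7²) ≈ 3.4 units.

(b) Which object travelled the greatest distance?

the magenta sphere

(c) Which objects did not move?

the orange cylinder and the yellow cube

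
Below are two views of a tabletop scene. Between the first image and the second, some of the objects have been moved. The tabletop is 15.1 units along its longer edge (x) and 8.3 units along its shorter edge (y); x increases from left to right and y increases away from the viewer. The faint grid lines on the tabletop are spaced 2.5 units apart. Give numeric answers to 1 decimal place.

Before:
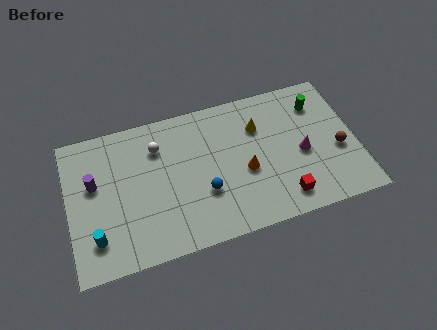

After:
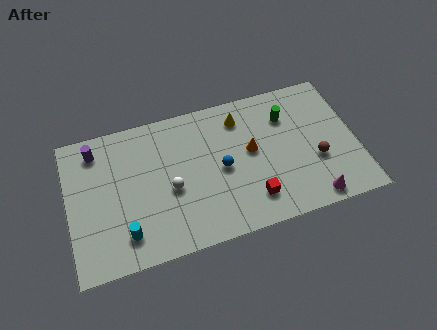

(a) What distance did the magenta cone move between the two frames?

2.8

From (12.2, 3.7) to (12.5, 0.9), the magenta cone covered √(0.3² + 2.8²) ≈ 2.8 units.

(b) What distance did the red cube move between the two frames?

1.6

The red cube was near (11.0, 1.4) before and (9.4, 1.8) after, so it travelled √(1.6² + 0.4²) ≈ 1.6 units.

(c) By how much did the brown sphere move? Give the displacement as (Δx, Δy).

(-1.2, -0.3)

From the two frames, the brown sphere sits at roughly (14.1, 3.4) before and (12.9, 3.1) after.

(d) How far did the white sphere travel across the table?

2.6

From (4.8, 6.2) to (5.3, 3.6), the white sphere covered √(0.5² + 2.6²) ≈ 2.6 units.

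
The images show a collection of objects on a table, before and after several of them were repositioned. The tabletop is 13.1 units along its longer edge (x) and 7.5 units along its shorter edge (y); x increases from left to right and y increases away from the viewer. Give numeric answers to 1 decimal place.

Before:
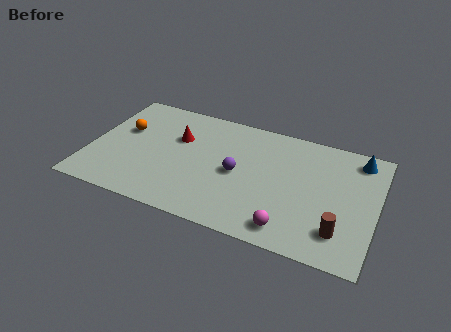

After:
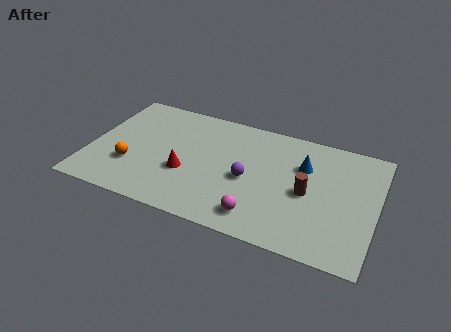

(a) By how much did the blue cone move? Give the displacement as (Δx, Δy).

(-2.4, -1.3)

From the two frames, the blue cone sits at roughly (12.1, 6.4) before and (9.7, 5.1) after.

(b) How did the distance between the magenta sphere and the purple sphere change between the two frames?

-1.4

Before: roughly 3.6 units apart; after: 2.2. That's 1.4 units closer together.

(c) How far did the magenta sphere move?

1.4

From (9.4, 1.1) to (8.0, 1.3), the magenta sphere covered √(1.4² + 0.2²) ≈ 1.4 units.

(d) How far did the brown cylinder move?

2.4

From (11.6, 1.7) to (10.0, 3.5), the brown cylinder covered √(1.6² + 1.8²) ≈ 2.4 units.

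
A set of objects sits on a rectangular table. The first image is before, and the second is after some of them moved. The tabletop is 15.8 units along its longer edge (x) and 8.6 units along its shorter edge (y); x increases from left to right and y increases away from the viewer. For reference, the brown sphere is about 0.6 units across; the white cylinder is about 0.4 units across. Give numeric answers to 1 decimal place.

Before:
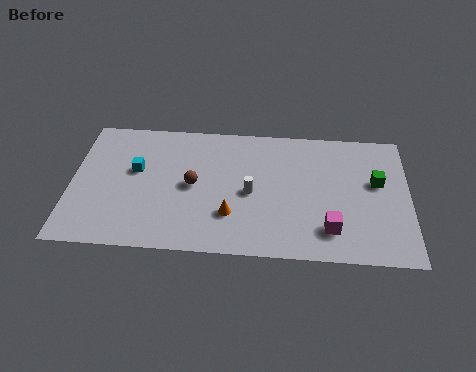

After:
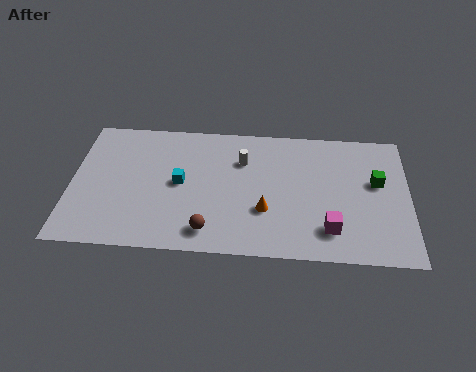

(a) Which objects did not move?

the magenta cube and the green cube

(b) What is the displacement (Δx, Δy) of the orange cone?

(1.6, 0.4)

The orange cone was at about (7.5, 2.5) and moved to about (9.1, 2.9).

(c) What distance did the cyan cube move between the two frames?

2.2

The cyan cube moved from about (3.0, 5.1) to (5.1, 4.4), a distance of √(2.1² + 0.7²) ≈ 2.2.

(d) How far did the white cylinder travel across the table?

2.1

The white cylinder moved from about (8.4, 4.0) to (8.0, 6.1), a distance of √(0.4² + 2.1²) ≈ 2.1.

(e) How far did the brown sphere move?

3.0

The brown sphere moved from about (5.7, 4.3) to (6.5, 1.4), a distance of √(0.8² + 2.9²) ≈ 3.0.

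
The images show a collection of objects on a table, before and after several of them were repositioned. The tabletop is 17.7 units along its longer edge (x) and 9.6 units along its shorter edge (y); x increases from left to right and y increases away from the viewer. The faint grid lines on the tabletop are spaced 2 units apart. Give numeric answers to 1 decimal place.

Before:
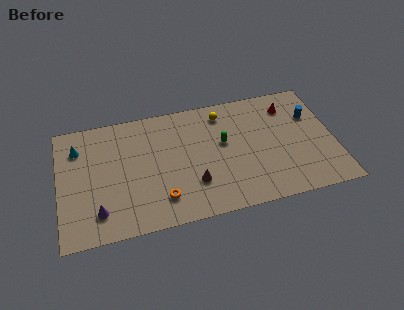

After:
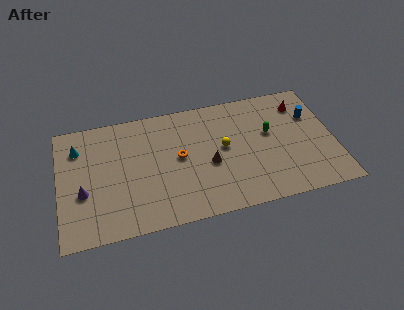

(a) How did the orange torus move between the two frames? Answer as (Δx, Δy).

(1.3, 3.0)

The orange torus started near (6.4, 2.1) and ended near (7.7, 5.1).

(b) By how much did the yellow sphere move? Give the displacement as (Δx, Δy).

(-0.1, -2.8)

From the two frames, the yellow sphere sits at roughly (10.7, 8.0) before and (10.6, 5.2) after.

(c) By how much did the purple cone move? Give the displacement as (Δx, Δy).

(-0.9, 1.7)

The purple cone started near (2.4, 2.0) and ended near (1.5, 3.7).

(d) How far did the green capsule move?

3.0

The green capsule moved from about (10.6, 5.6) to (13.6, 5.7), a distance of √(3.0² + 0.1²) ≈ 3.0.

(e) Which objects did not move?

the cyan cone and the blue cylinder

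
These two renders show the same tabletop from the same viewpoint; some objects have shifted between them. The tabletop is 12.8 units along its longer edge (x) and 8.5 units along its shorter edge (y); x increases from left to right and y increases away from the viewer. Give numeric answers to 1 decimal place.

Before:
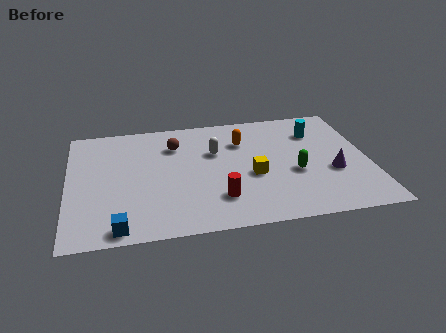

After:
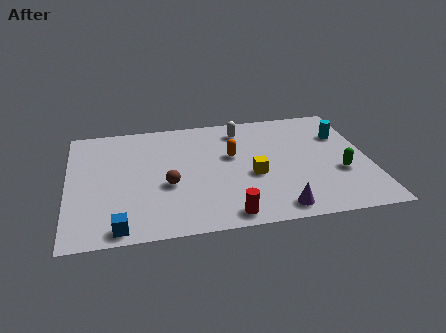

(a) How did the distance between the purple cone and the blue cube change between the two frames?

-2.8

Before: roughly 9.4 units apart; after: 6.6. That's 2.8 units closer together.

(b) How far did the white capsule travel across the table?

1.9

The white capsule moved from about (6.3, 5.5) to (7.5, 7.0), a distance of √(1.2² + 1.5²) ≈ 1.9.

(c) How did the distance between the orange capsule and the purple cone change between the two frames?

-0.3

The distance was about 4.7 in the first image and 4.4 in the second, so they moved 0.3 units closer together.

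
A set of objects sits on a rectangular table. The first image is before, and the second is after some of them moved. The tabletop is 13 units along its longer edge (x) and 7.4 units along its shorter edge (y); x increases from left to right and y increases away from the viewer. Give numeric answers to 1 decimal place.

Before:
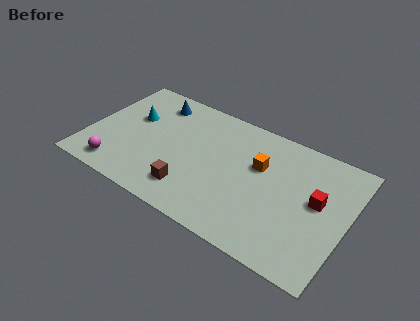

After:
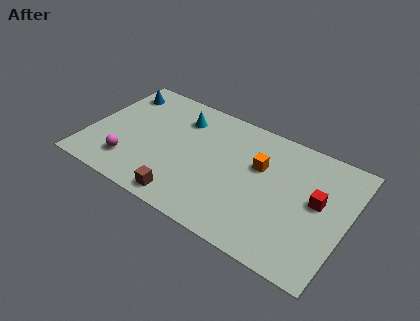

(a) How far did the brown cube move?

0.7

The brown cube was near (5.5, 1.6) before and (5.3, 0.9) after, so it travelled √(0.2² + 0.7²) ≈ 0.7 units.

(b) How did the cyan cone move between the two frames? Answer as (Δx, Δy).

(2.3, 1.1)

From the two frames, the cyan cone sits at roughly (2.0, 4.6) before and (4.3, 5.7) after.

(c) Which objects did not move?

the orange cube and the red cube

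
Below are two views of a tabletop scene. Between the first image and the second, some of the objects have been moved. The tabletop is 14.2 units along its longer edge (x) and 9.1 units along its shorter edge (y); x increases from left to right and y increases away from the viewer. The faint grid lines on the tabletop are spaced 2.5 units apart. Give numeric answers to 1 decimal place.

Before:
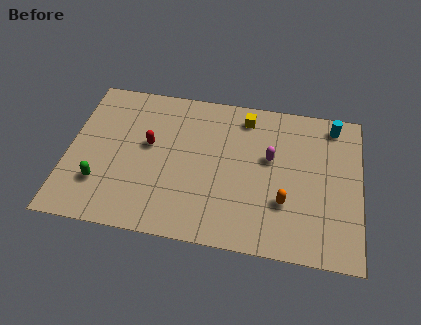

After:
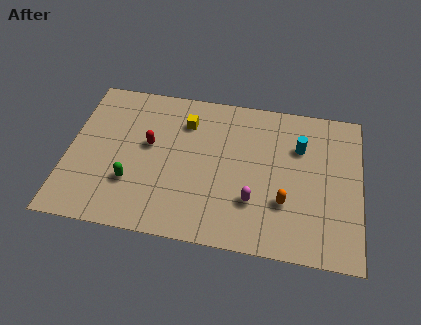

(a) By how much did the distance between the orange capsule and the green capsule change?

-1.5

Before: roughly 8.9 units apart; after: 7.4. That's 1.5 units closer together.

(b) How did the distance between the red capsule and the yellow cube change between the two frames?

-2.8

The distance was about 5.2 in the first image and 2.4 in the second, so they moved 2.8 units closer together.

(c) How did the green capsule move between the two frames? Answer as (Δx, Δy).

(1.5, 0.3)

The green capsule was at about (1.7, 2.5) and moved to about (3.2, 2.8).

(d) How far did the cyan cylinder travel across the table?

2.3

The cyan cylinder was near (12.8, 7.9) before and (11.2, 6.3) after, so it travelled √(1.6² + 1.6²) ≈ 2.3 units.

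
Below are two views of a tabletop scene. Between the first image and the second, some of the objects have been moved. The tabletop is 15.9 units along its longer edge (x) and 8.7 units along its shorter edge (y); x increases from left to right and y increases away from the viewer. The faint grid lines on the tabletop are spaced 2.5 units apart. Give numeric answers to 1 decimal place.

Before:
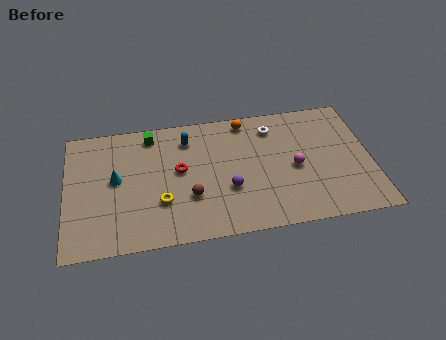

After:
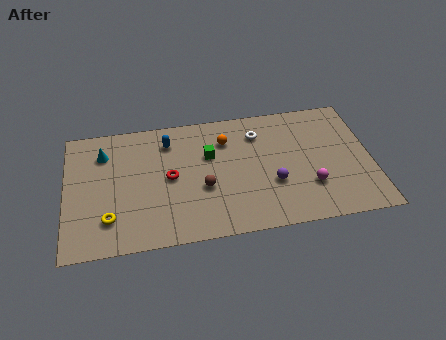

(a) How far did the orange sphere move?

1.6

The orange sphere moved from about (9.5, 7.7) to (8.4, 6.5), a distance of √(1.1² + 1.2²) ≈ 1.6.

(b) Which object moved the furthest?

the green cube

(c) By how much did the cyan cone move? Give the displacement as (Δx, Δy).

(-0.6, 1.9)

The cyan cone started near (2.6, 4.7) and ended near (2.0, 6.6).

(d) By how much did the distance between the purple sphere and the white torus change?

-1.0

Before: roughly 4.6 units apart; after: 3.6. That's 1.0 units closer together.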